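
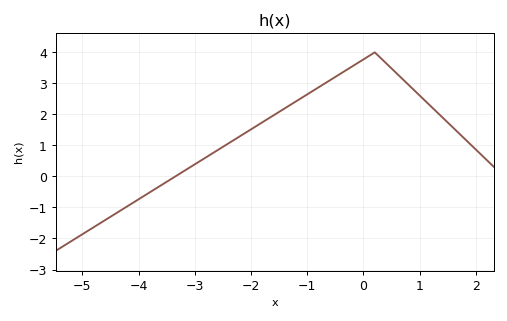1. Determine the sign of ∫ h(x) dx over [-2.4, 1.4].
positive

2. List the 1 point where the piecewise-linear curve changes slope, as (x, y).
(0.2, 4)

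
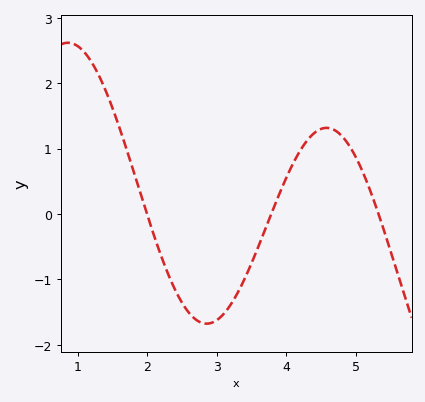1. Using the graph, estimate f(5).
0.868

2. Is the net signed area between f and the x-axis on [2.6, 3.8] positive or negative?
negative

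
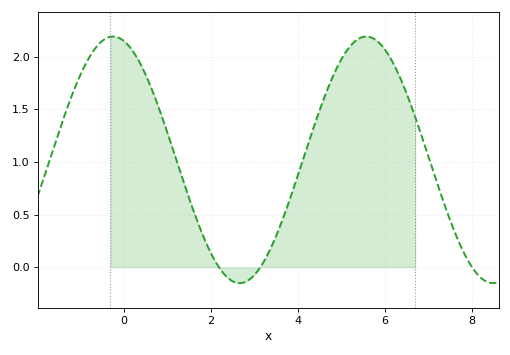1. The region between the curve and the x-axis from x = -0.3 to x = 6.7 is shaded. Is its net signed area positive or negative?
positive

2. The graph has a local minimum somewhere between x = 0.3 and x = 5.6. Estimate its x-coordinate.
2.67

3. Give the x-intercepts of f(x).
2.19, 3.14, 8.01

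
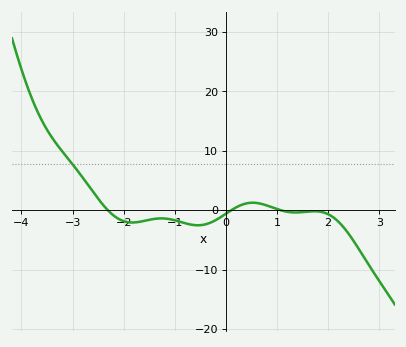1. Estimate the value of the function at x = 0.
-1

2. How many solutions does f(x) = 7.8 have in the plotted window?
1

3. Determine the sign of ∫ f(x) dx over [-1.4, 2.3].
negative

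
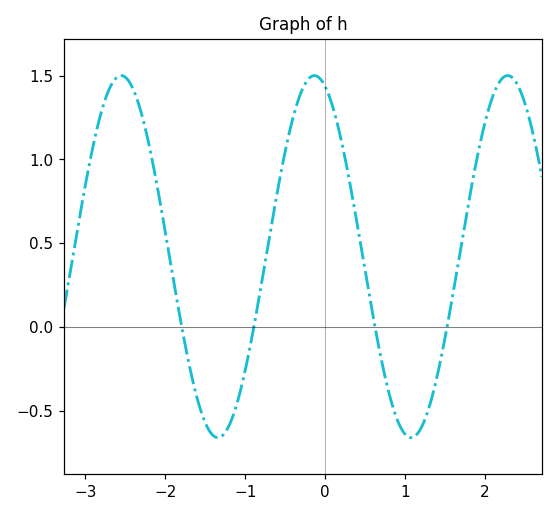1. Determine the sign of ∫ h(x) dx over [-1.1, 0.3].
positive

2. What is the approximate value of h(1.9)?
1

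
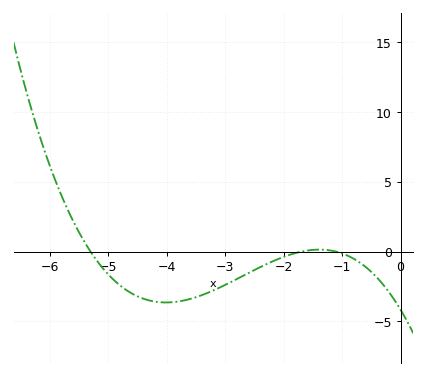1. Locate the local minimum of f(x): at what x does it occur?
-4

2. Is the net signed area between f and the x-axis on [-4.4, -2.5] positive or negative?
negative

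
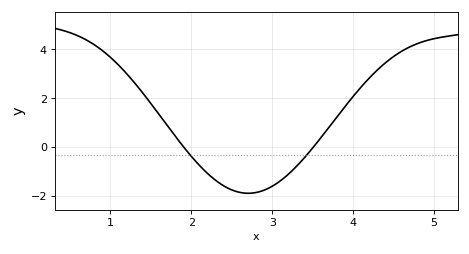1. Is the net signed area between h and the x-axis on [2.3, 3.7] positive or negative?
negative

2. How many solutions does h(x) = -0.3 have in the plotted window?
2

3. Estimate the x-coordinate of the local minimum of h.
2.7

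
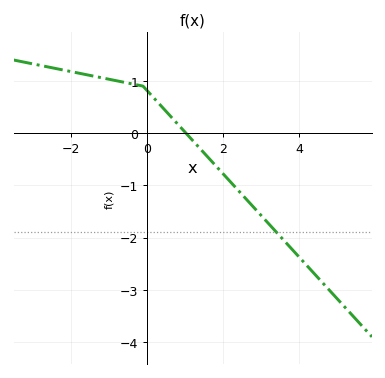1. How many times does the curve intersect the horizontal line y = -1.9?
1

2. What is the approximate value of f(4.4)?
-2.7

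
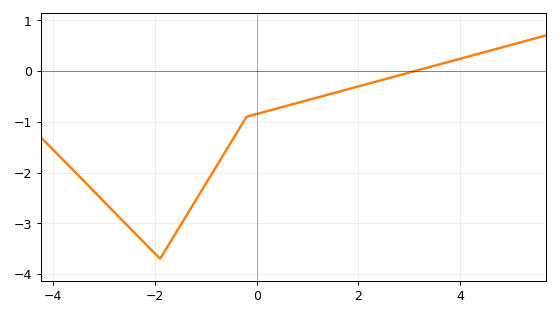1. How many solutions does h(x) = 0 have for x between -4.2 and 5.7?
1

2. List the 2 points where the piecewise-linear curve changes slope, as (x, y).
(-1.9, -3.7); (-0.2, -0.9)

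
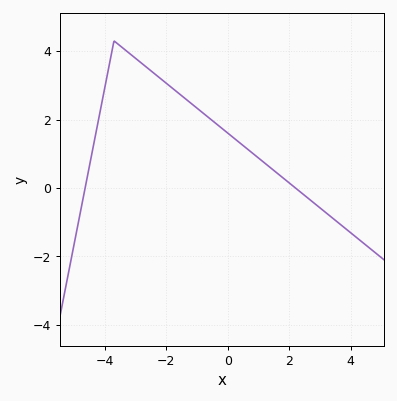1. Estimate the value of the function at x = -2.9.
3.8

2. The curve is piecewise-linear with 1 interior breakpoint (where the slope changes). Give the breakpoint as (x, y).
(-3.7, 4.3)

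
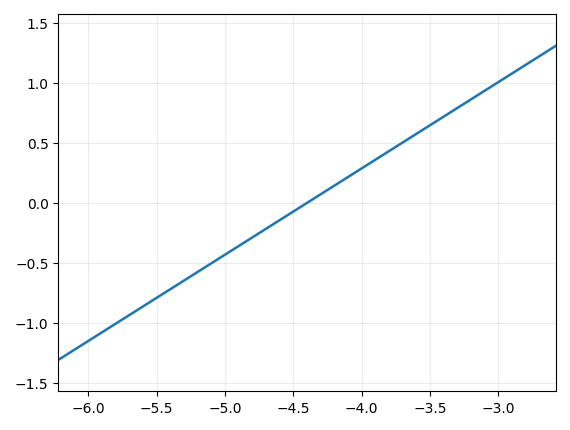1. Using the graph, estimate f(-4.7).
-0.216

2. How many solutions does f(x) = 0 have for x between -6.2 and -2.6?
1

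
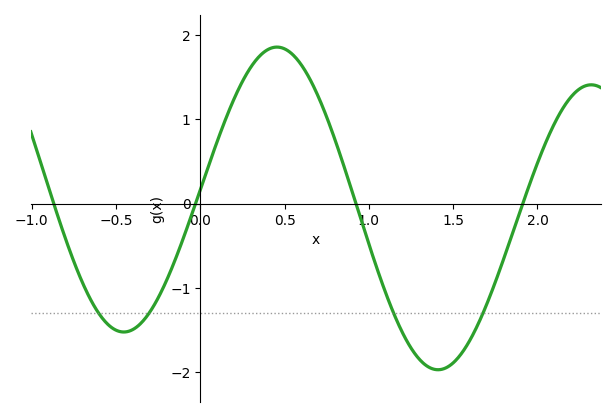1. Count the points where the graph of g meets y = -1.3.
4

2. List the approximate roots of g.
-0.85, -0.05, 0.9, 1.9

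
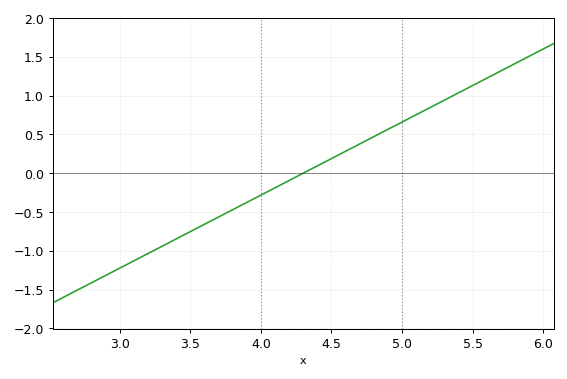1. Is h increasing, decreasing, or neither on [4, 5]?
increasing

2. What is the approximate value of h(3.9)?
-0.376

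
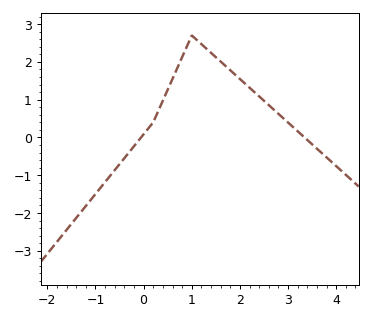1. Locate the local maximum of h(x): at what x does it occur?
0.999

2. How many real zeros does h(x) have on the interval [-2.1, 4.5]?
2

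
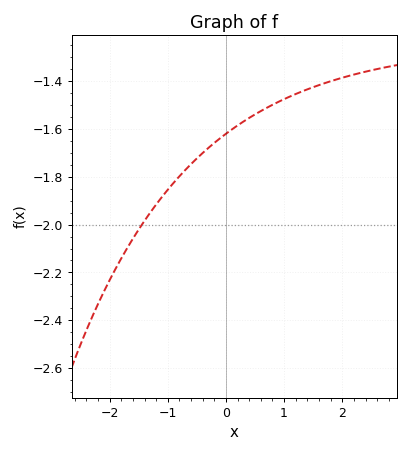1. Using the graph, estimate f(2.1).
-1.38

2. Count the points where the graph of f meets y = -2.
1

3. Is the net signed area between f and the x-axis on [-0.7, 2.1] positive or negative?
negative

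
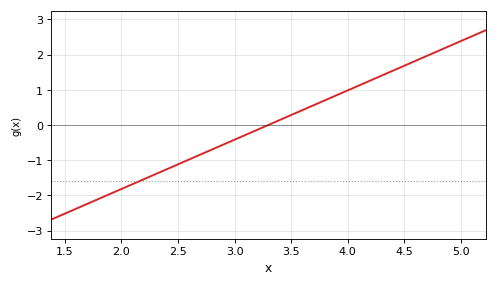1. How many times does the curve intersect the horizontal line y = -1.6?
1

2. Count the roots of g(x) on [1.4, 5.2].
1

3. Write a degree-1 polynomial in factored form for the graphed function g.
y = 1.4(x - 3.3)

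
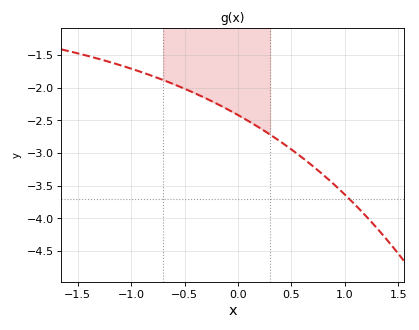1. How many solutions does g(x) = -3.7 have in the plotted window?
1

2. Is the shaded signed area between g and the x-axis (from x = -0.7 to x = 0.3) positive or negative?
negative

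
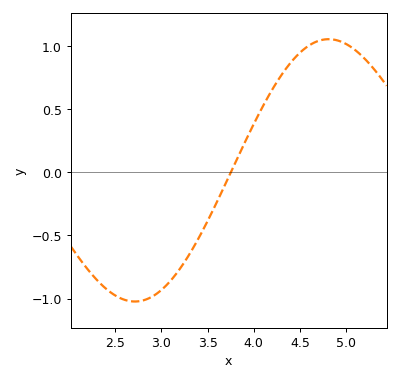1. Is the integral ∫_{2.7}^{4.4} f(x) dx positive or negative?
negative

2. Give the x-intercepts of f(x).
3.75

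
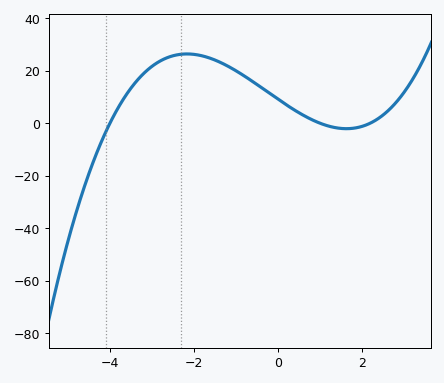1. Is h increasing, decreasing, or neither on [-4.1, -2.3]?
increasing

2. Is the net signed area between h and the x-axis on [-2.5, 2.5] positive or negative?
positive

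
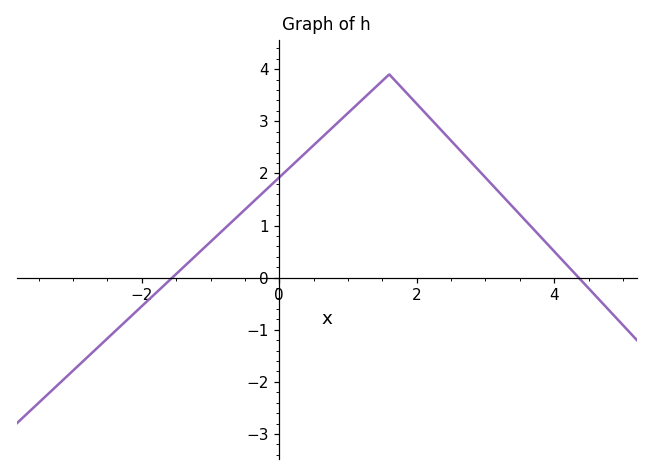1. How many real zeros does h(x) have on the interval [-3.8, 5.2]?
2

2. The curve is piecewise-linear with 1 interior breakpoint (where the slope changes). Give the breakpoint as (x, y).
(1.6, 3.9)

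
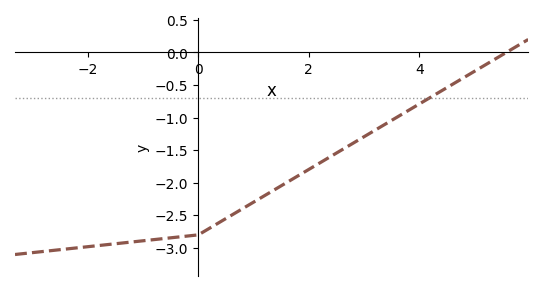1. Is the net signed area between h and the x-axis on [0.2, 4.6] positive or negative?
negative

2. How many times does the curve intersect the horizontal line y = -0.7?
1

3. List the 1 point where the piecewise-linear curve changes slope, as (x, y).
(0, -2.8)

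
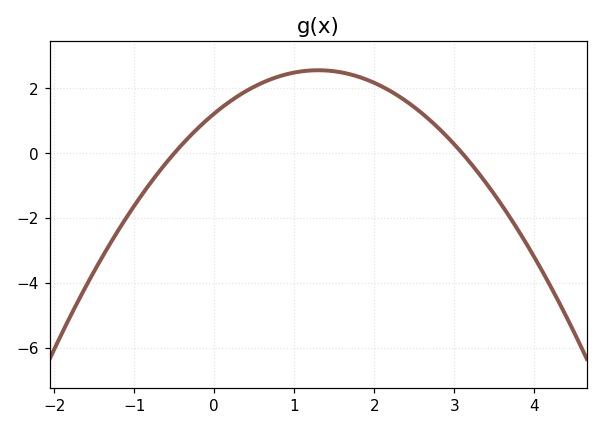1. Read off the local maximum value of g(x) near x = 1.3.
2.56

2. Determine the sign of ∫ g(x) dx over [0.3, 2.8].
positive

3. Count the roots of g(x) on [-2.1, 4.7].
2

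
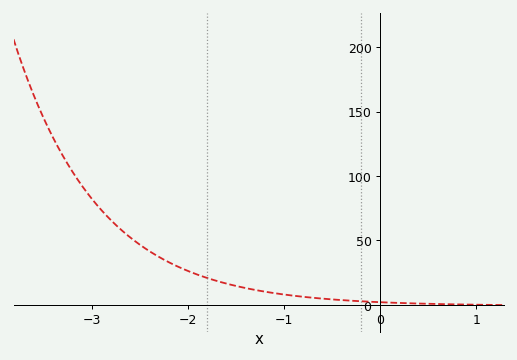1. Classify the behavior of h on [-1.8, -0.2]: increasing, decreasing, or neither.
decreasing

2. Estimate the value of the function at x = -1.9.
23.4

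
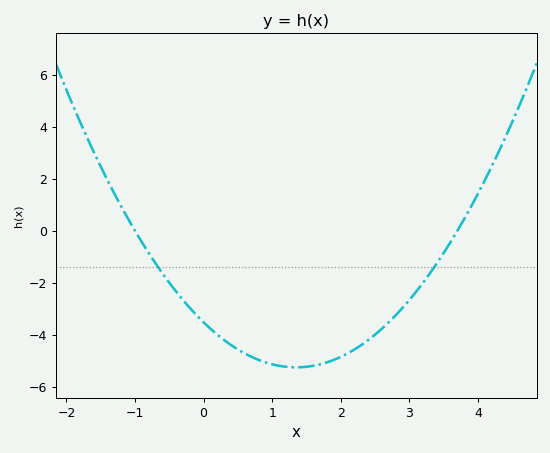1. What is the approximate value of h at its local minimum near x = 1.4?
-5.2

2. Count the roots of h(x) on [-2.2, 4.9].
2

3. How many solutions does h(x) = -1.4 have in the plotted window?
2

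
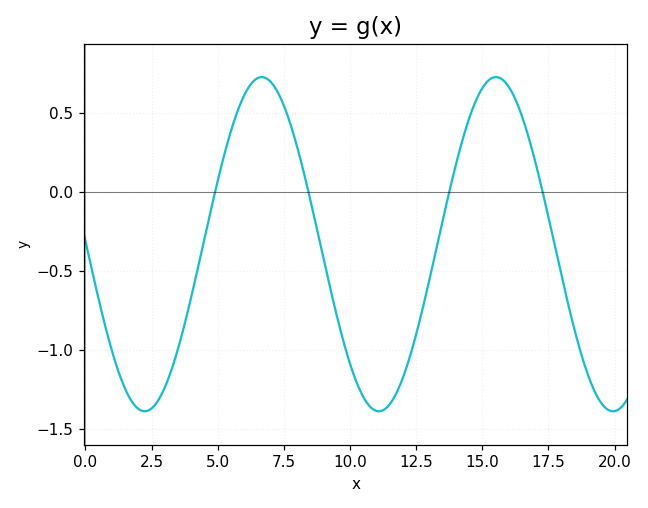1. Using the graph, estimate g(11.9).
-1.2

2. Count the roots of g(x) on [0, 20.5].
4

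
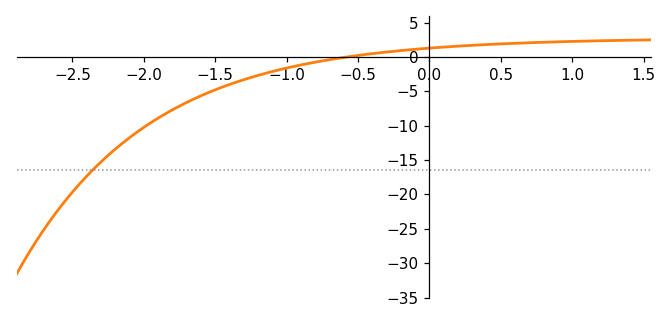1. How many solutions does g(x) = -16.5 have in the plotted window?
1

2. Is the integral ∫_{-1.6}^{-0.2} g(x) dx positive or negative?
negative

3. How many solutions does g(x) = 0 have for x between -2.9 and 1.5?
1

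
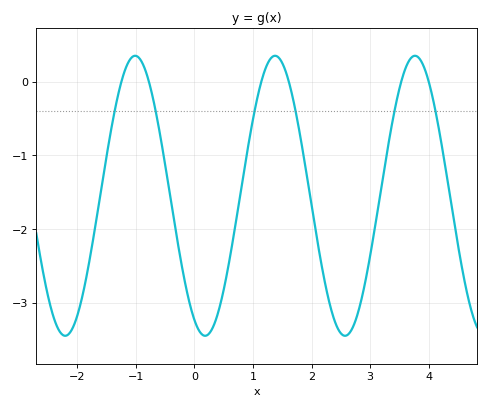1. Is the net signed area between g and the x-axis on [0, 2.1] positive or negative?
negative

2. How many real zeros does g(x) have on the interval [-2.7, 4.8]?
6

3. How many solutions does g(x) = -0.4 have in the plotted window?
6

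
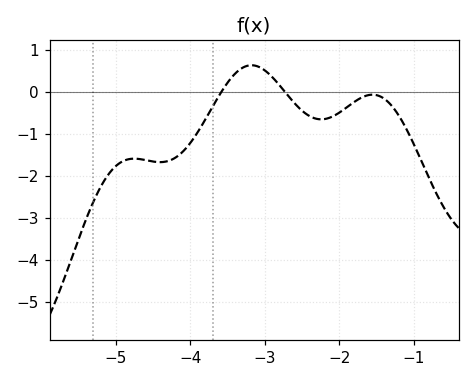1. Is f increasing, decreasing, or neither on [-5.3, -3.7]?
neither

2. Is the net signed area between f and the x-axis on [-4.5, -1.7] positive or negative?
negative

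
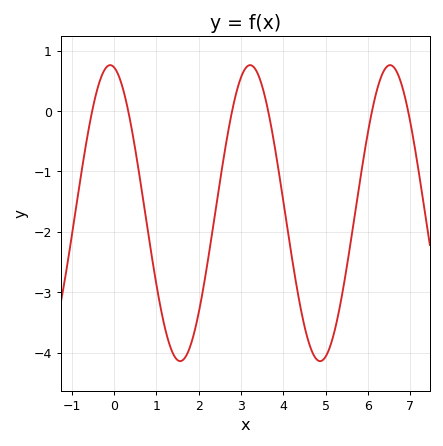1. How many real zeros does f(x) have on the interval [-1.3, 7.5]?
6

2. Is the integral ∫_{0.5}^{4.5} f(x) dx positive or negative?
negative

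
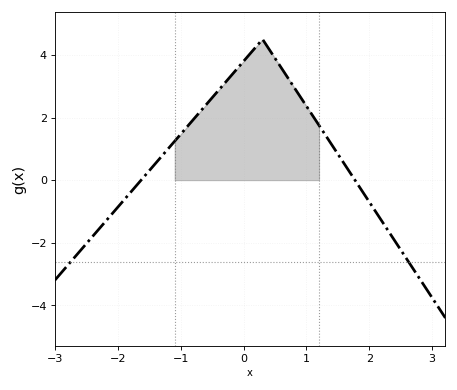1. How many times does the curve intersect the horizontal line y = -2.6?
2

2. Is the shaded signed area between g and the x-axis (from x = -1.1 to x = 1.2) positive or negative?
positive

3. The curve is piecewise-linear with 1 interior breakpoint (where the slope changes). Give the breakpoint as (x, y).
(0.3, 4.5)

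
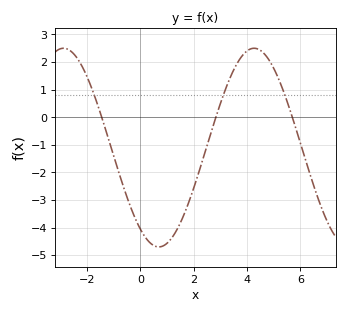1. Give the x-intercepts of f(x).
-1.4, 2.8, 5.6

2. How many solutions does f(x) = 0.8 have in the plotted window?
3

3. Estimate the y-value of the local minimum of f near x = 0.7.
-4.7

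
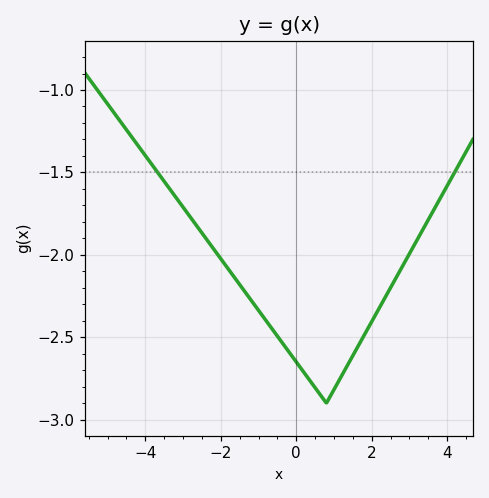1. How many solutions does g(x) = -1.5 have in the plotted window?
2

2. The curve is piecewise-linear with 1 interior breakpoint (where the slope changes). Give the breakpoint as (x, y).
(0.8, -2.9)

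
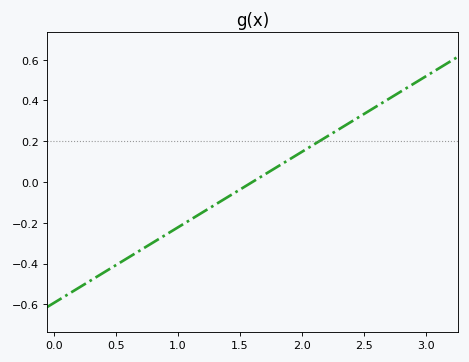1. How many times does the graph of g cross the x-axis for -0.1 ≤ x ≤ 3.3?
1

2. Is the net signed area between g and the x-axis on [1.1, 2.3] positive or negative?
positive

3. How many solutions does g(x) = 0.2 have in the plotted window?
1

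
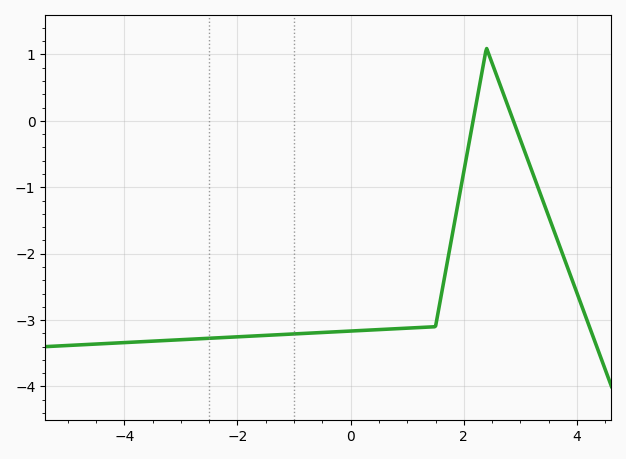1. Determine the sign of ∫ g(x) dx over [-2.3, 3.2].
negative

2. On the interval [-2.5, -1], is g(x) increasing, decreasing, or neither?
increasing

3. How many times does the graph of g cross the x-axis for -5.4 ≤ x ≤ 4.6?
2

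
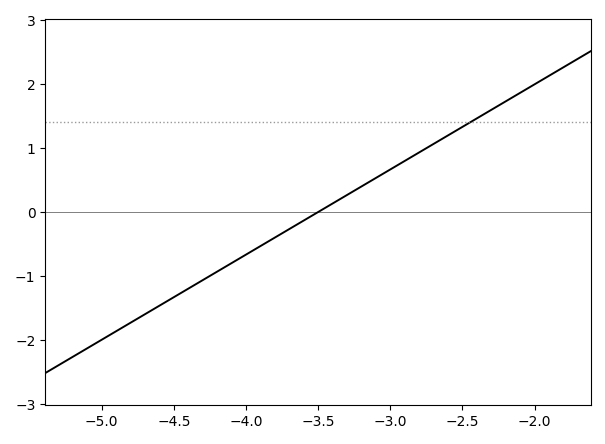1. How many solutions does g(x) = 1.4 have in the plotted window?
1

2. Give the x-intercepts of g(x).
-3.5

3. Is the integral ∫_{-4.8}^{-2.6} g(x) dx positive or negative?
negative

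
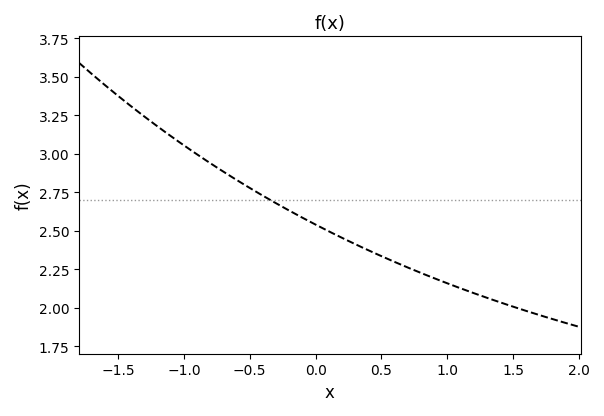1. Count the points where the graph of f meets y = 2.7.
1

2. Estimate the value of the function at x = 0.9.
2.19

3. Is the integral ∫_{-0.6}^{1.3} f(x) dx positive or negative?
positive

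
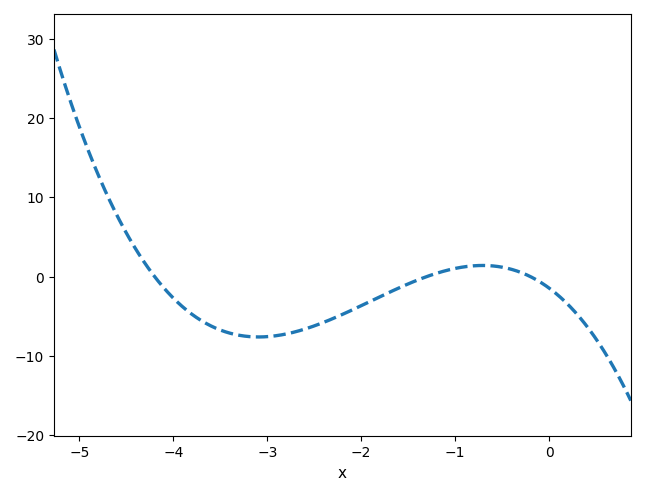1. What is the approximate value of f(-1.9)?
-3.12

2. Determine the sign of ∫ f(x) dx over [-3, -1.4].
negative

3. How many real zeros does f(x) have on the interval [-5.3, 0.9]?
3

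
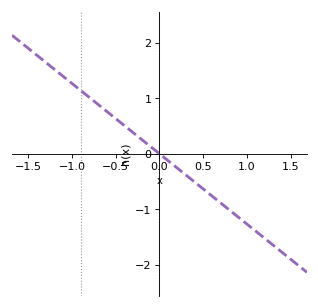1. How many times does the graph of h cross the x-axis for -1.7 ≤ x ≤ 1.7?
1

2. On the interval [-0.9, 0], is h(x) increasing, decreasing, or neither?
decreasing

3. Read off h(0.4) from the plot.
-0.5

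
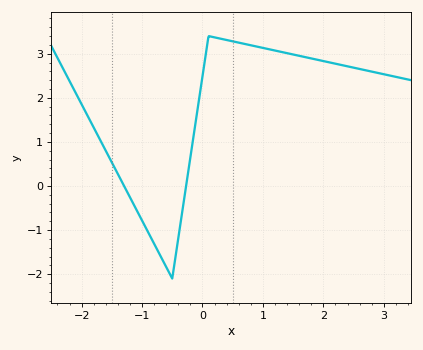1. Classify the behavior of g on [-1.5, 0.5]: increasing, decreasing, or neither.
neither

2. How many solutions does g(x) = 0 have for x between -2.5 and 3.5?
2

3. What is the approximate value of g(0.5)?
3.28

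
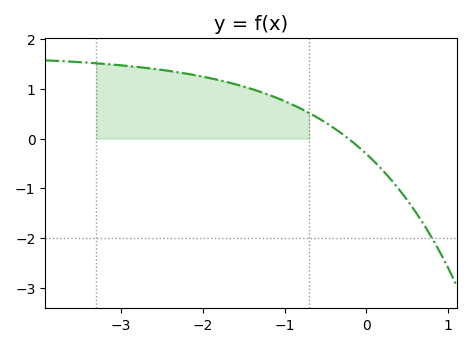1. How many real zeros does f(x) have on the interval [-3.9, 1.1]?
1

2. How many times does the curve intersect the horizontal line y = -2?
1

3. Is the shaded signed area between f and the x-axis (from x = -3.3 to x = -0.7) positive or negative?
positive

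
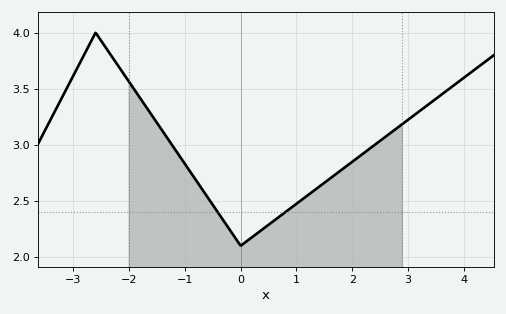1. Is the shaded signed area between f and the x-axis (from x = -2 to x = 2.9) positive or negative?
positive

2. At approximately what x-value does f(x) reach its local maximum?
-2.6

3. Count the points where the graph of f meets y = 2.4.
2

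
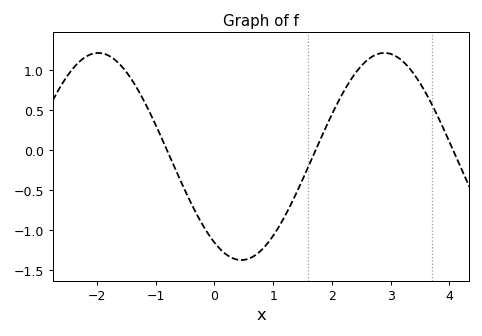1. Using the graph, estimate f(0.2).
-1.3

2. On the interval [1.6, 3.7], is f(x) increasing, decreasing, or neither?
neither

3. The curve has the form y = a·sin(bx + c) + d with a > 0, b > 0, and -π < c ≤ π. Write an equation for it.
y = 1.29sin(1.29x - 2.16) - 0.08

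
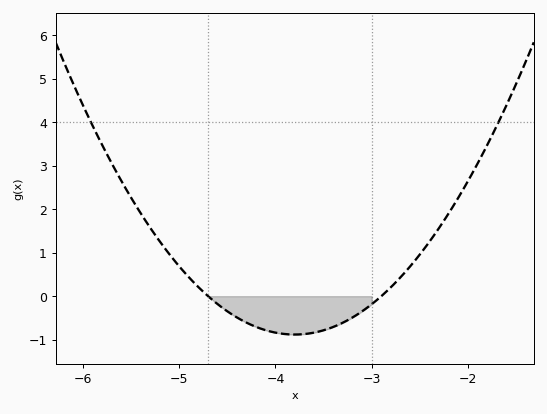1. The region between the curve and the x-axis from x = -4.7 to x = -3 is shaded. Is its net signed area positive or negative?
negative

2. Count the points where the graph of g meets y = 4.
2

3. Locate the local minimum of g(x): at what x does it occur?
-3.8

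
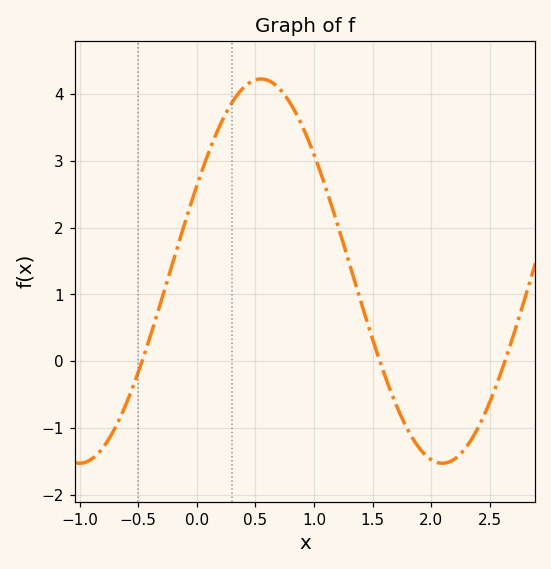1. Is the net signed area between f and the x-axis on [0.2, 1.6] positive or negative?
positive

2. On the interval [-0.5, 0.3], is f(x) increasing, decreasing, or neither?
increasing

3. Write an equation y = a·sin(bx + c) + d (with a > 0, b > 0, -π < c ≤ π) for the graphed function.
y = 2.88sin(2x + 0.46) + 1.35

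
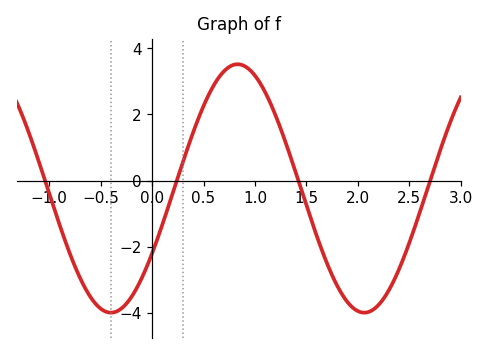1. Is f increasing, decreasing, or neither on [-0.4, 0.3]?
increasing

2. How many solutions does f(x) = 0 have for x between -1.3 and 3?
4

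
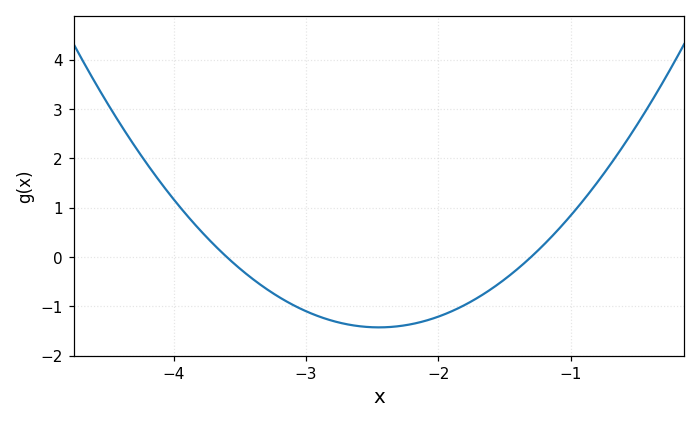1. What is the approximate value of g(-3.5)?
-0.2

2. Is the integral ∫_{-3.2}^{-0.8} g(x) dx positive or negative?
negative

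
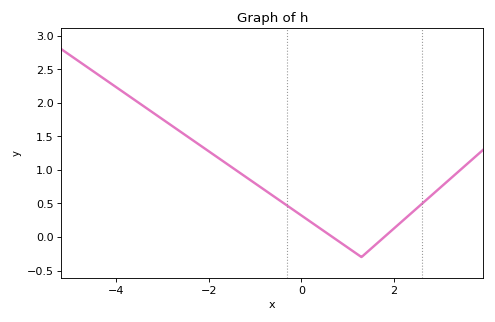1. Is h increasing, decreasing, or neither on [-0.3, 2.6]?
neither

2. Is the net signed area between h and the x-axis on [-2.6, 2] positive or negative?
positive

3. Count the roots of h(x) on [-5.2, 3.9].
2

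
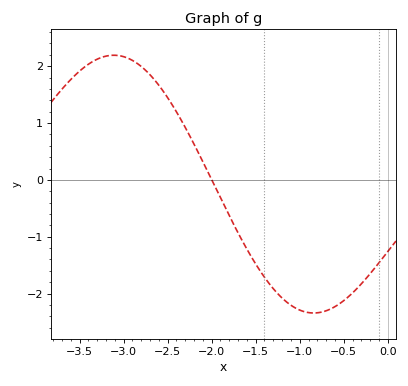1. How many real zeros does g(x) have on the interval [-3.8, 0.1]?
1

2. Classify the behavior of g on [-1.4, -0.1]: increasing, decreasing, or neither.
neither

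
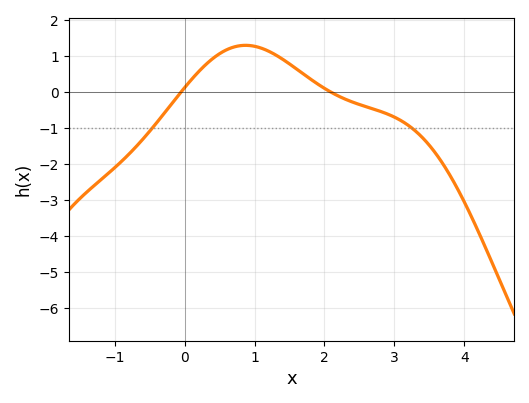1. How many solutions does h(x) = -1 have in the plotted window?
2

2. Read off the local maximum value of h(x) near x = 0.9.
1.31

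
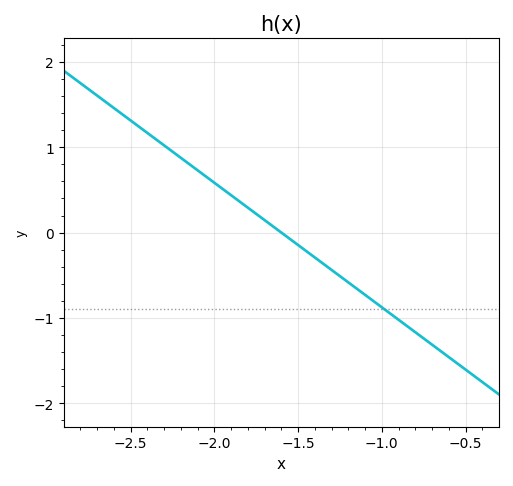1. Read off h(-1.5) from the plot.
-0.1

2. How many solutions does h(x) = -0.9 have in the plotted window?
1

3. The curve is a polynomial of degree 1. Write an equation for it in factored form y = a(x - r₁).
y = -1.46(x + 1.6)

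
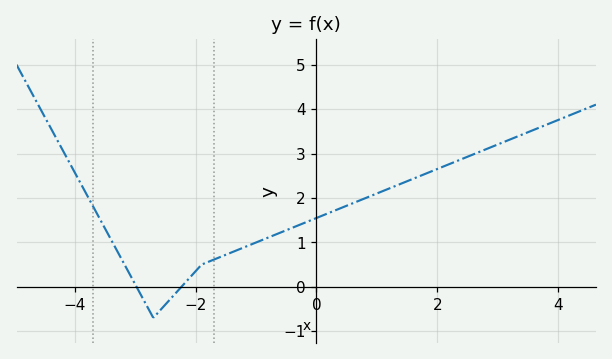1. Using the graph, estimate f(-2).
0.4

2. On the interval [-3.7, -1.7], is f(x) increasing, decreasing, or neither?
neither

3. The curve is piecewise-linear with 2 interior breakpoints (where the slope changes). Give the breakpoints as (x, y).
(-2.7, -0.7); (-1.9, 0.5)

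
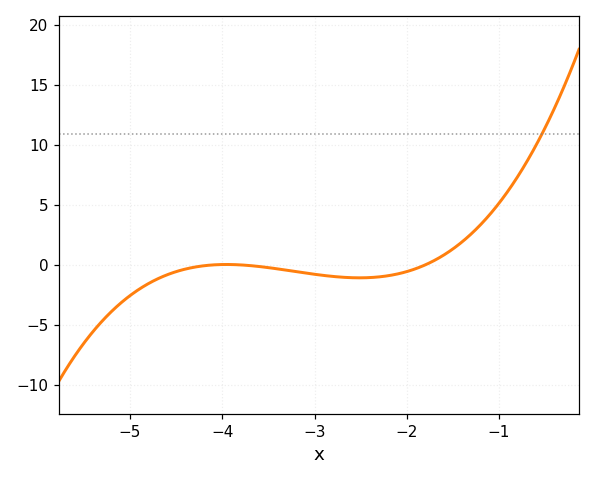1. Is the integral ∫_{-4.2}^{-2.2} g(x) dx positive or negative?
negative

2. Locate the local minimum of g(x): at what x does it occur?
-2.5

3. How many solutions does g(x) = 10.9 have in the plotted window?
1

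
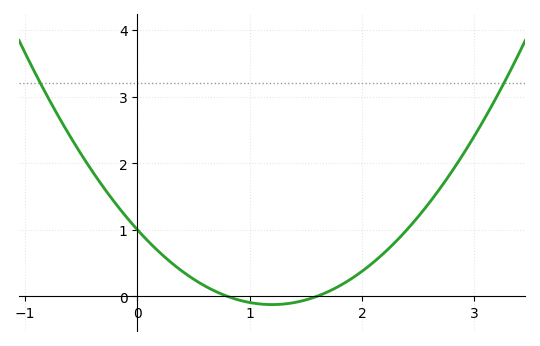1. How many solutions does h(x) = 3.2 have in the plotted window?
2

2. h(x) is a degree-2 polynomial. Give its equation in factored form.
y = 0.78(x - 0.8)(x - 1.6)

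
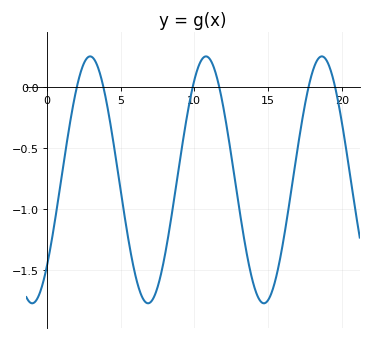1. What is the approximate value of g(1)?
-0.74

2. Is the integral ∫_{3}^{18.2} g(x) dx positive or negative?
negative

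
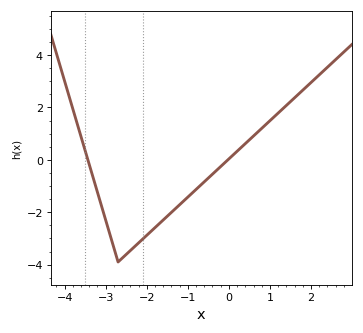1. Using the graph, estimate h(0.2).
0.4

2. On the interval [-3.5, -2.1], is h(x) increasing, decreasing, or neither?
neither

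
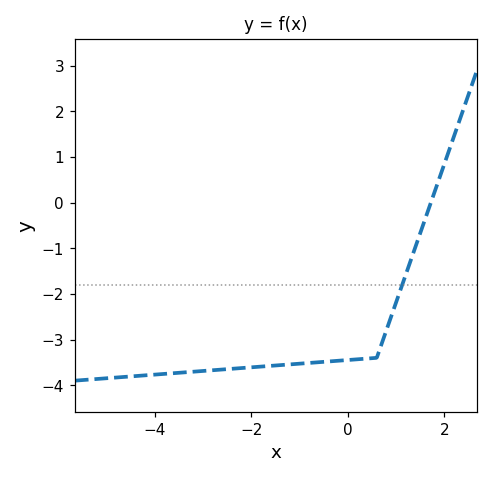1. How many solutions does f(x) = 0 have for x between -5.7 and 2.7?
1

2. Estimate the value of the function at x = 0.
-3.45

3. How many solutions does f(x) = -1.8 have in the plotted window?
1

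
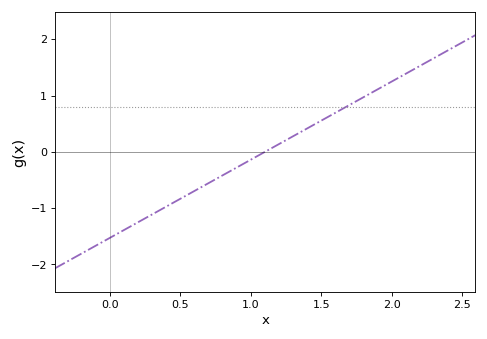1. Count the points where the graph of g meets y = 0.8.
1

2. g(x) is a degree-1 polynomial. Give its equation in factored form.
y = 1.39(x - 1.1)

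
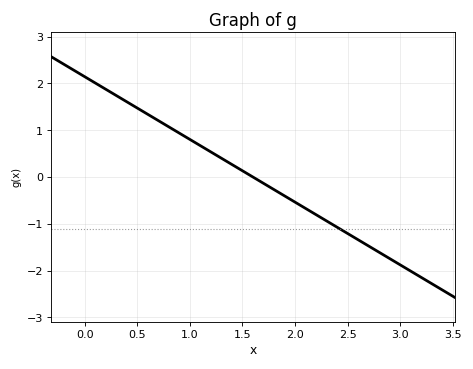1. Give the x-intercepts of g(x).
1.6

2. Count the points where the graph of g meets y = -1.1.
1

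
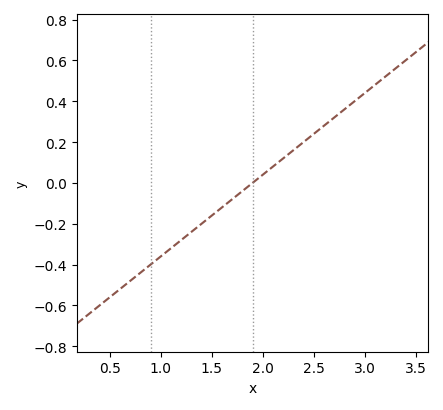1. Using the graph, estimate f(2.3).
0.16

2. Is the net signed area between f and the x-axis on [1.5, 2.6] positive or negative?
positive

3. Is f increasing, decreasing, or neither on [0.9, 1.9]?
increasing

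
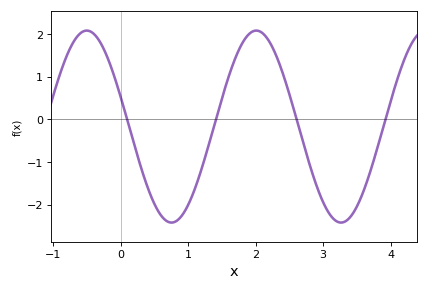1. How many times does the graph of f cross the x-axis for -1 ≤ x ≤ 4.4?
4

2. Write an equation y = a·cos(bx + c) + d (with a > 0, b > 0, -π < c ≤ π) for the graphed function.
y = 2.25cos(2.5x + 1.3) - 0.17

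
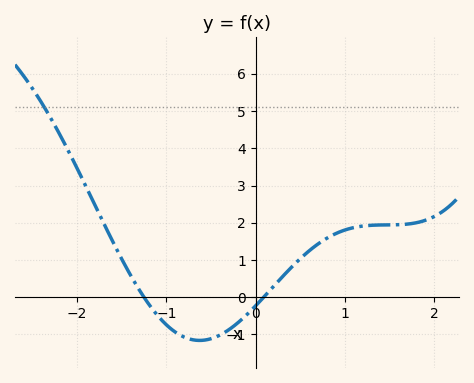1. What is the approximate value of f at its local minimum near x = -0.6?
-1.16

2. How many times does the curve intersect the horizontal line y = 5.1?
1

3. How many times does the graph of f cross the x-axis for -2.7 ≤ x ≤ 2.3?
2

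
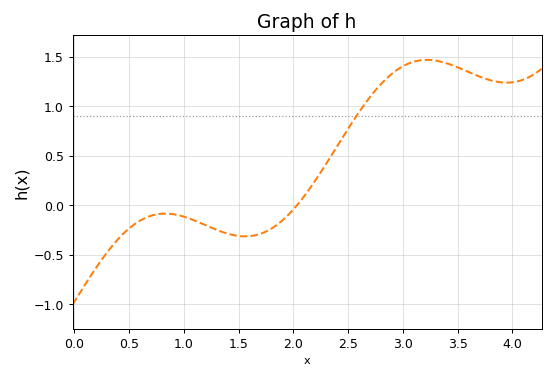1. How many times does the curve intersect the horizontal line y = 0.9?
1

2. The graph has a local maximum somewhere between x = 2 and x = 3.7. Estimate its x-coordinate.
3.2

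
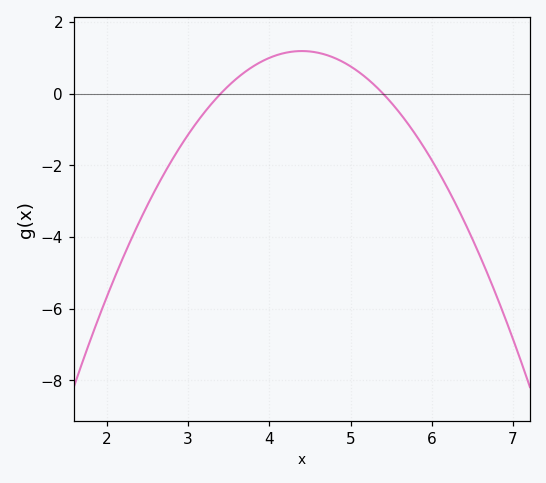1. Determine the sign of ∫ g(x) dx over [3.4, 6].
positive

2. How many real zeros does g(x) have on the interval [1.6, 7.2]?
2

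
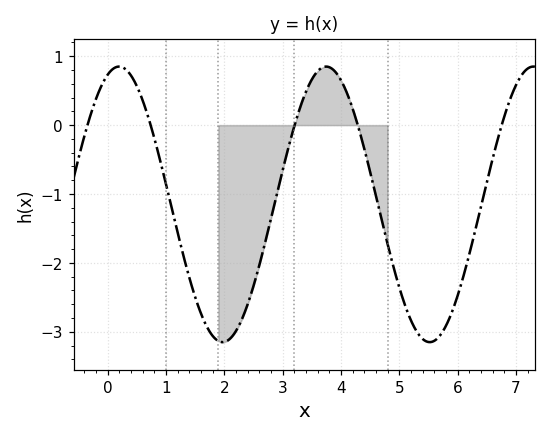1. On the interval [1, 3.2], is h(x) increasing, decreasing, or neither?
neither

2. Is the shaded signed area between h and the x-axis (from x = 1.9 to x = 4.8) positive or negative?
negative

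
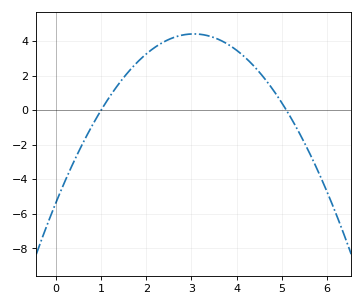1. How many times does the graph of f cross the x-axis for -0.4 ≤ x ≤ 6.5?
2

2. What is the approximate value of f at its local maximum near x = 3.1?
4.4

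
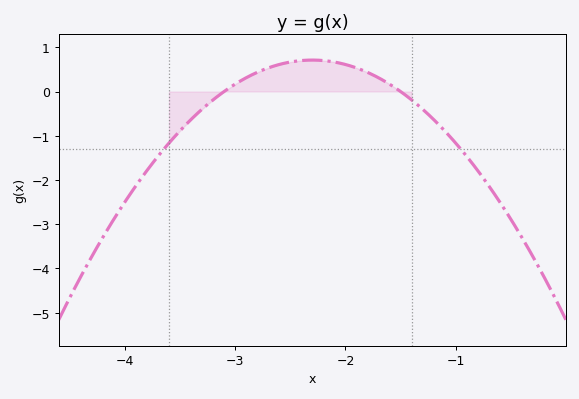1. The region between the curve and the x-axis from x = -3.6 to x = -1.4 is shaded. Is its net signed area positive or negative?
positive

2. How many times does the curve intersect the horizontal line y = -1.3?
2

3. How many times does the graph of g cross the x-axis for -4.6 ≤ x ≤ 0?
2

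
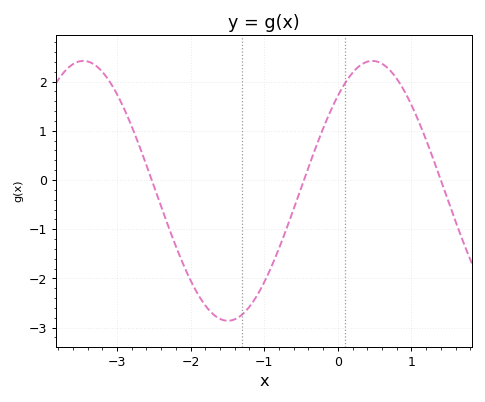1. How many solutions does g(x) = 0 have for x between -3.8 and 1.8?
3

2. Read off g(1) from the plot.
1.53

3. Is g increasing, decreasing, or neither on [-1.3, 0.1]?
increasing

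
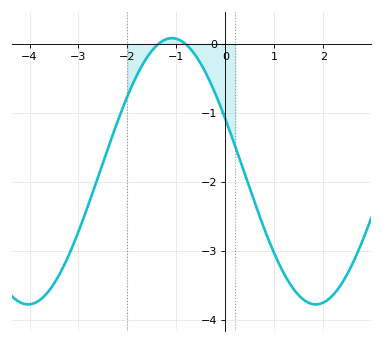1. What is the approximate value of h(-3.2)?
-3.1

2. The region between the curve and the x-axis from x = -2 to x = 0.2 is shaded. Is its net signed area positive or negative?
negative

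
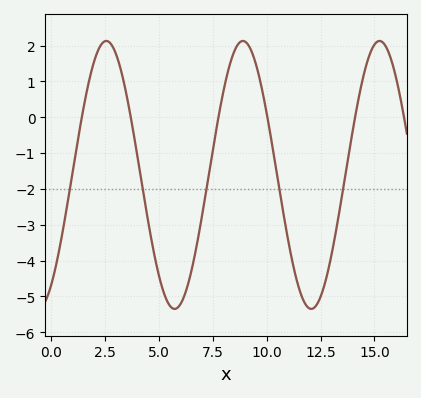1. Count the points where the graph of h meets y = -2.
5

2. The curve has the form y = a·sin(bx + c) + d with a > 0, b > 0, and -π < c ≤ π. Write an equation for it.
y = 3.74sin(0.99x - 0.95) - 1.61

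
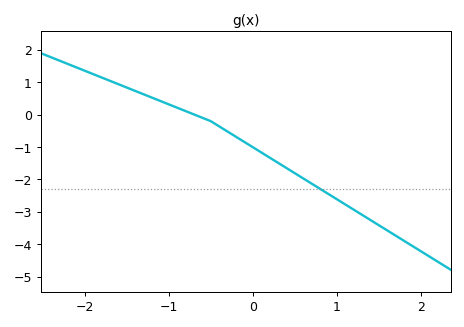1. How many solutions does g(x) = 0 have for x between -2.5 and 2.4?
1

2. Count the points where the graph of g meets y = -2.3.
1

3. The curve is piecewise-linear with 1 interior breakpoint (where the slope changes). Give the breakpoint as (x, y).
(-0.5, -0.2)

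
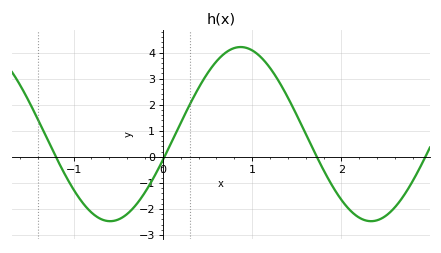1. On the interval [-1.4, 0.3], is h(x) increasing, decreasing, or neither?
neither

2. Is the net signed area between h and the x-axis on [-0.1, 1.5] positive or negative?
positive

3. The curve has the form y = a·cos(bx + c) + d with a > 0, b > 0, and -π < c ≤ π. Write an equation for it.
y = 3.34cos(2.15x - 1.87) + 0.87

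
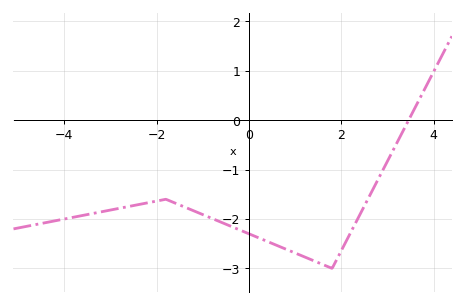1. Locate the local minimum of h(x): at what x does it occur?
1.8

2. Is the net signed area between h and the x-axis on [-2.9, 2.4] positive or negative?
negative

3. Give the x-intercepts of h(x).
3.4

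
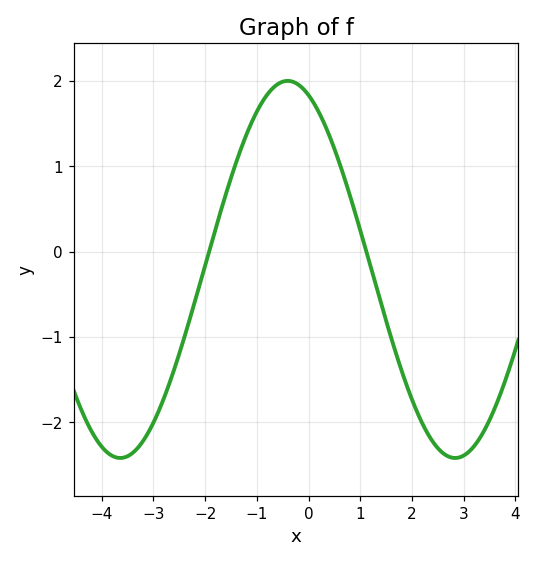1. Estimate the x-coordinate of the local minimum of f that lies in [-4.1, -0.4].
-3.6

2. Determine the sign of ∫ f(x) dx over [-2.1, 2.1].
positive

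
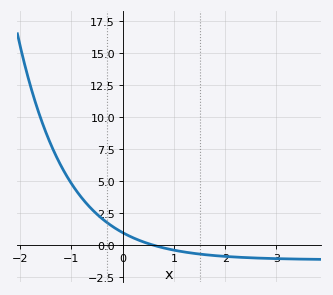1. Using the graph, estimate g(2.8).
-1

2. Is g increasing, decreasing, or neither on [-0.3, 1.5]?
decreasing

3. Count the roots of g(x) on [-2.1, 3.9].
1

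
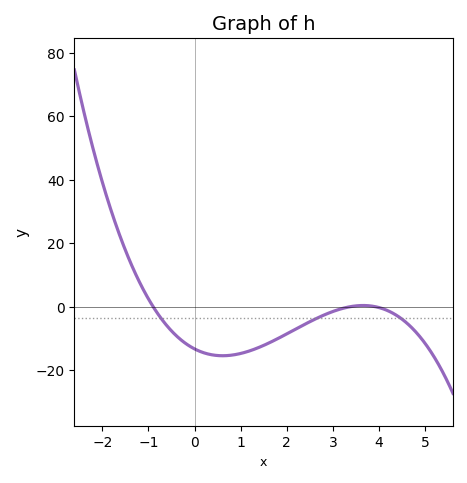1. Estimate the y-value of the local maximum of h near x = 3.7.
0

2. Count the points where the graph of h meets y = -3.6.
3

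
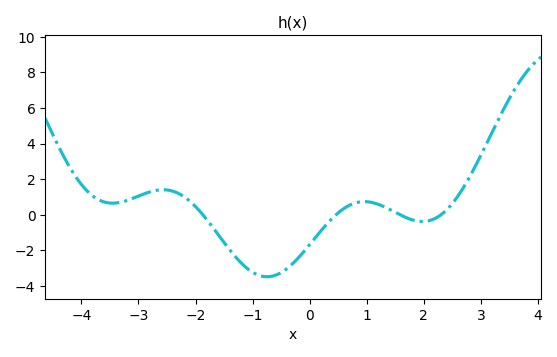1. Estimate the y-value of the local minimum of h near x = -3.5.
0.6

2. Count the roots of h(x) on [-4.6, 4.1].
4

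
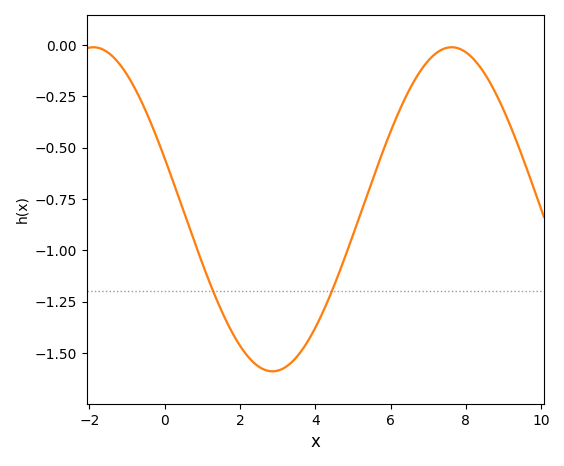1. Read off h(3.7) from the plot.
-1.48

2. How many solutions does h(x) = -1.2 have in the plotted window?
2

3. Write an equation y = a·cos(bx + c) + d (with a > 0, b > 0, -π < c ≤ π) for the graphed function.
y = 0.79cos(0.66x + 1.3) - 0.8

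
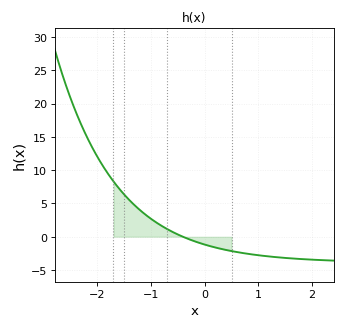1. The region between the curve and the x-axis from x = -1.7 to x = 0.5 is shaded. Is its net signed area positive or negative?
positive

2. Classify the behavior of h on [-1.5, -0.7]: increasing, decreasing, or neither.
decreasing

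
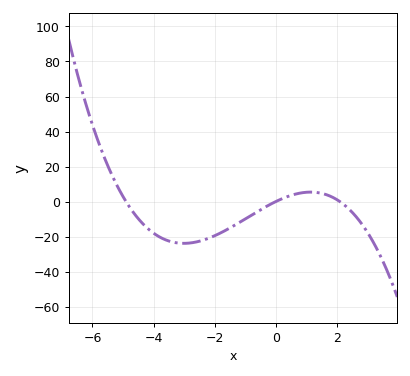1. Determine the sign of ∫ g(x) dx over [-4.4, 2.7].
negative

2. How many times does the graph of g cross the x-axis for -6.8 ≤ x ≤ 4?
3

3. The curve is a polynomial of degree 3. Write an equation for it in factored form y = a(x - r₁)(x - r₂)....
y = -0.82(x + 4.9)(x - 0)(x - 2.1)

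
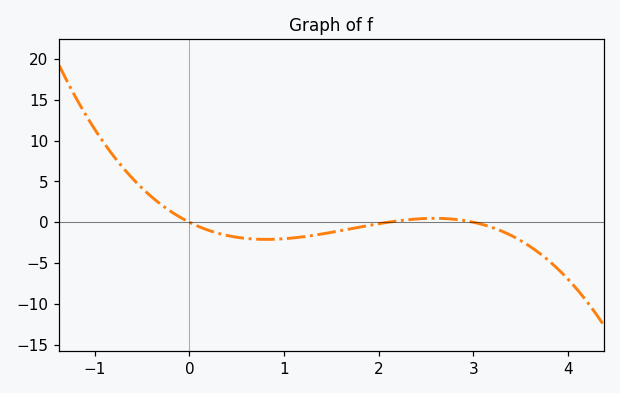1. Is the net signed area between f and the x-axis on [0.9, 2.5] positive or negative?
negative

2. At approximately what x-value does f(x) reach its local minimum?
0.8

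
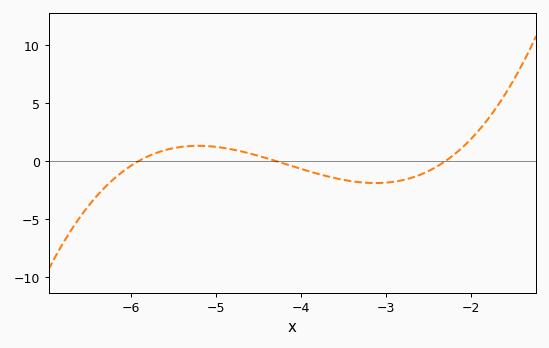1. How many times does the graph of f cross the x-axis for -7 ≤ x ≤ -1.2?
3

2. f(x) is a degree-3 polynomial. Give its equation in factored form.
y = 0.71(x + 5.9)(x + 4.3)(x + 2.3)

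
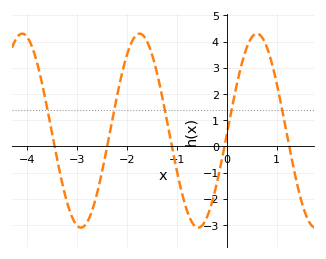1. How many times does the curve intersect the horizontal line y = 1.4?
5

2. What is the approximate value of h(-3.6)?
1.43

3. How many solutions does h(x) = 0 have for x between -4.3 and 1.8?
5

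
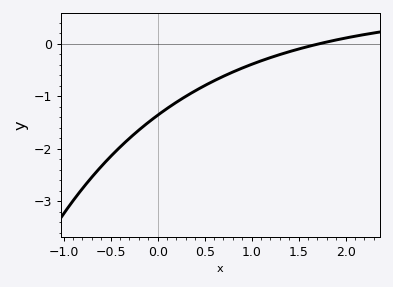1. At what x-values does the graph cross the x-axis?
1.71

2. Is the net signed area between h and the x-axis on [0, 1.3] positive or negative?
negative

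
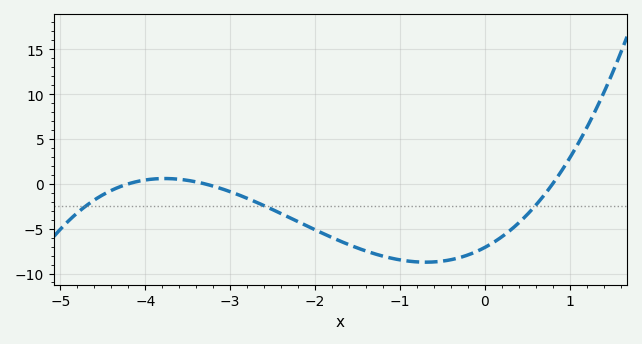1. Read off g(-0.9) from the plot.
-8.62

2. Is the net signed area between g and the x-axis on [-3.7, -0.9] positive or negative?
negative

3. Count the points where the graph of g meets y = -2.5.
3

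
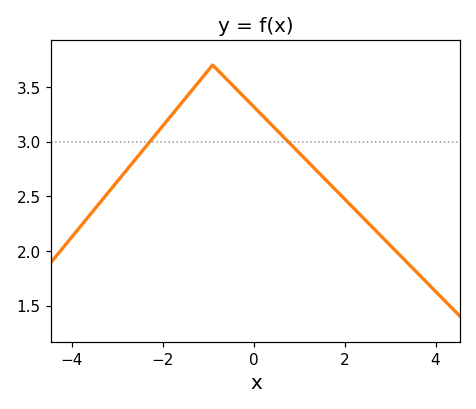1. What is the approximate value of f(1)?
2.9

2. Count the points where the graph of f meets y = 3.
2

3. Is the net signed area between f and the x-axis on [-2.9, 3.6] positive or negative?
positive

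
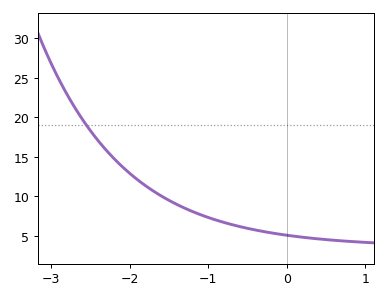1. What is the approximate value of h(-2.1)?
14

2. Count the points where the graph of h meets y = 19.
1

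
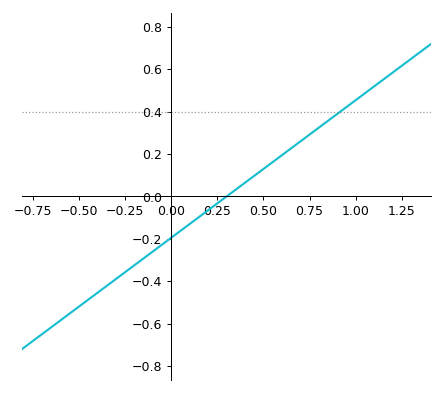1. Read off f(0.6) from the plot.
0.195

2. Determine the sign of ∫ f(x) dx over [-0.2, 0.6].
negative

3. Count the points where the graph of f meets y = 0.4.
1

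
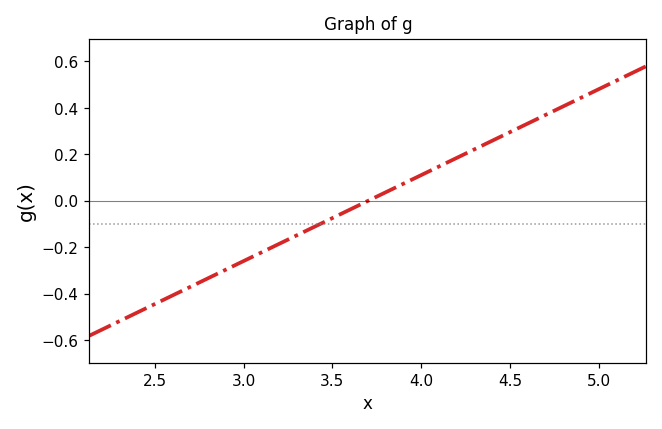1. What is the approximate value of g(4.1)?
0.148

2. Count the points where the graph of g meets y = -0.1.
1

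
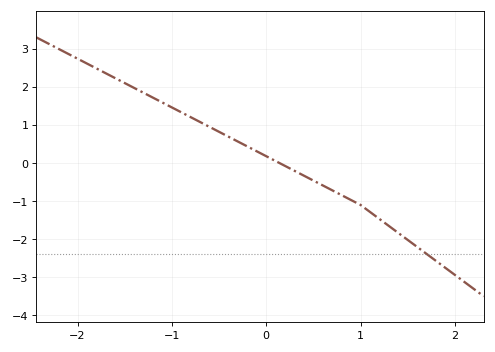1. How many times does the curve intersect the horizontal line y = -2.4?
1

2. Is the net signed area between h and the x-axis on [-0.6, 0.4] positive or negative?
positive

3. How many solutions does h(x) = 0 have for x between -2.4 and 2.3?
1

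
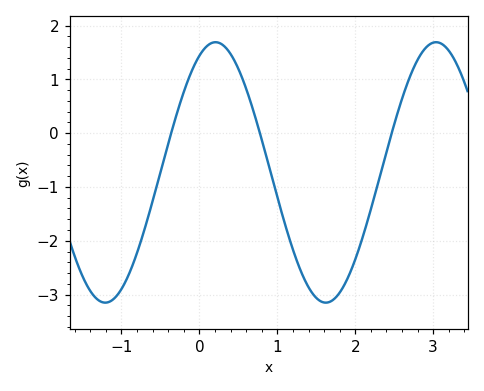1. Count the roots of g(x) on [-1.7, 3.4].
3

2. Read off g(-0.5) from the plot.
-0.726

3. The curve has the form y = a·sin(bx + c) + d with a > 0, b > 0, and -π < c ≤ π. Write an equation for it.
y = 2.42sin(2.22x + 1.11) - 0.73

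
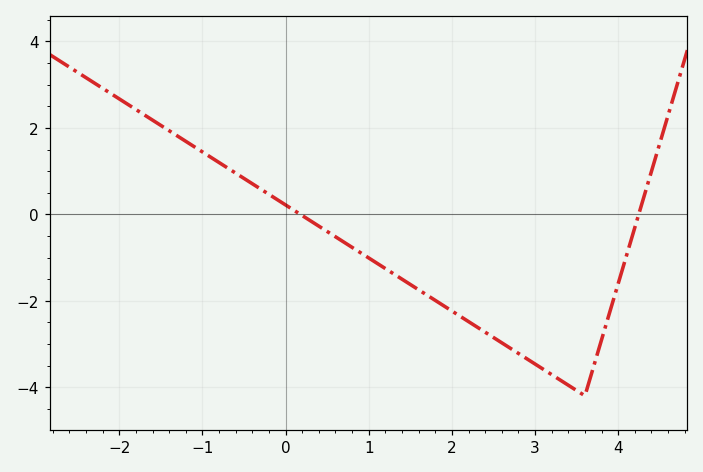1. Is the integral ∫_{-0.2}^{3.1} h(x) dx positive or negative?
negative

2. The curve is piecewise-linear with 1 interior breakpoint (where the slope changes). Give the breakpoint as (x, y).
(3.6, -4.2)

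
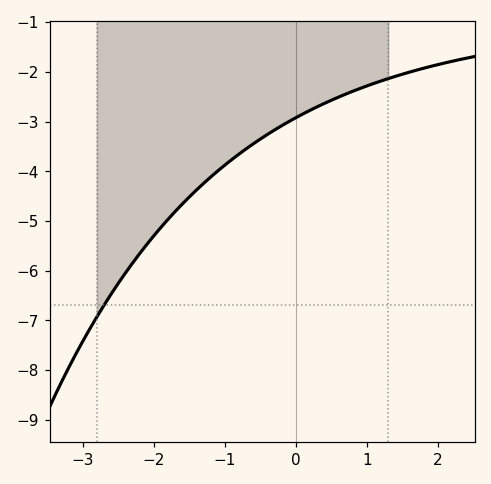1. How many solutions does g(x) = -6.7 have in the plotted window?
1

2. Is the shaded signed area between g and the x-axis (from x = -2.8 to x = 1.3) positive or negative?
negative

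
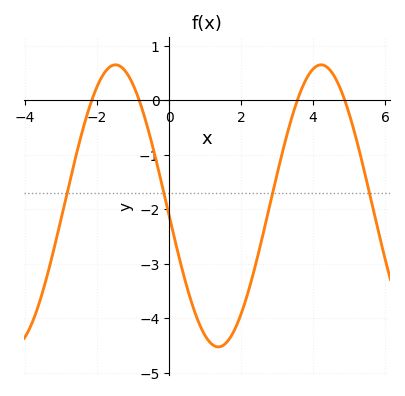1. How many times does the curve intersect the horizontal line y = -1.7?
4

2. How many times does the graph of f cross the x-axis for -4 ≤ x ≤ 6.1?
4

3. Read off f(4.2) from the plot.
0.6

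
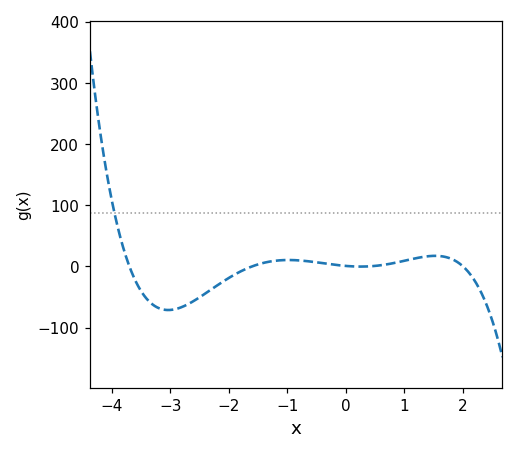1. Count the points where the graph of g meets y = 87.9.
1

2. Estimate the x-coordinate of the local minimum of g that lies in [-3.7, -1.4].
-3.03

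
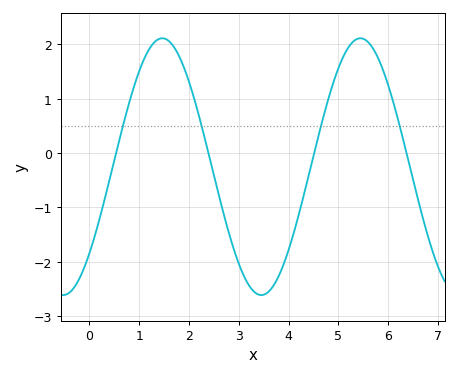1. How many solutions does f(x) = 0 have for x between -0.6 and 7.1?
4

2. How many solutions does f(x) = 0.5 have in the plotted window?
4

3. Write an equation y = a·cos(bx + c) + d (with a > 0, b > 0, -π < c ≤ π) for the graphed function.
y = 2.36cos(1.58x - 2.31) - 0.25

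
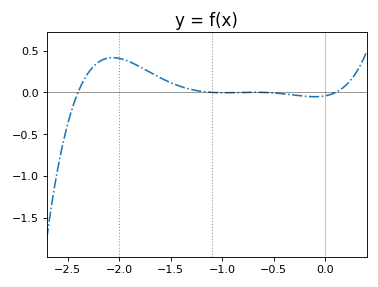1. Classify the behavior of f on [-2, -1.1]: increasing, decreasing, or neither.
decreasing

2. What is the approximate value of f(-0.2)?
-0.05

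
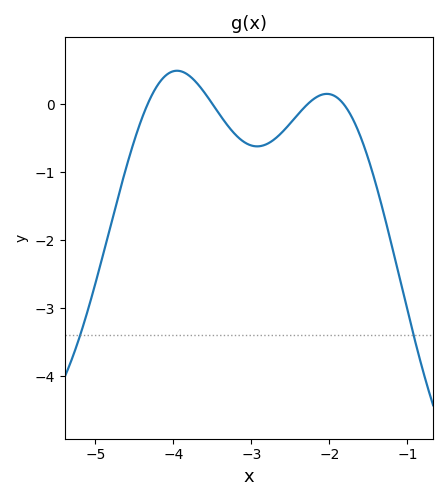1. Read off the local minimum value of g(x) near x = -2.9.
-0.6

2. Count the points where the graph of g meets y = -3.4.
2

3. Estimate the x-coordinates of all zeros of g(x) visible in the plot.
-4.3, -3.5, -2.3, -1.8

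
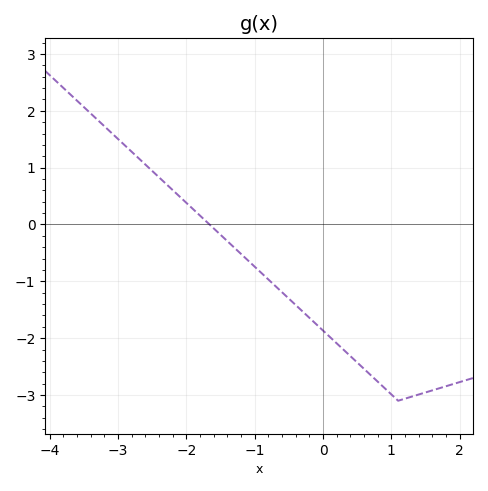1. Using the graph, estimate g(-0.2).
-1.6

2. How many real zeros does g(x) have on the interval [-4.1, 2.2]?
1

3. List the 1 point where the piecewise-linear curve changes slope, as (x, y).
(1.1, -3.1)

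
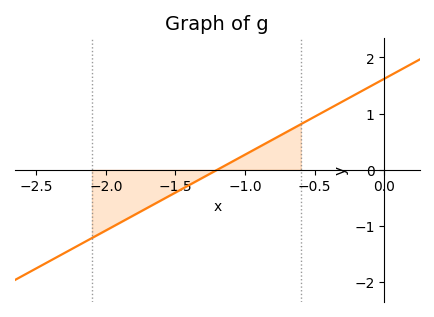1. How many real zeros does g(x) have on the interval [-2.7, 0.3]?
1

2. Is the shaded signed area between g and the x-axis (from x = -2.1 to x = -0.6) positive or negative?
negative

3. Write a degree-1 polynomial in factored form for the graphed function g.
y = 1.35(x + 1.2)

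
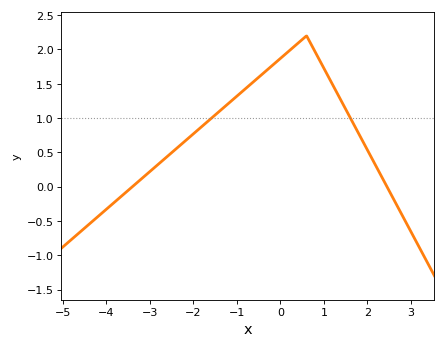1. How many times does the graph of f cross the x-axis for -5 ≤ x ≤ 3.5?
2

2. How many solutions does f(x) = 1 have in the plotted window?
2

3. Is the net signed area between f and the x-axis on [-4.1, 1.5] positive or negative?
positive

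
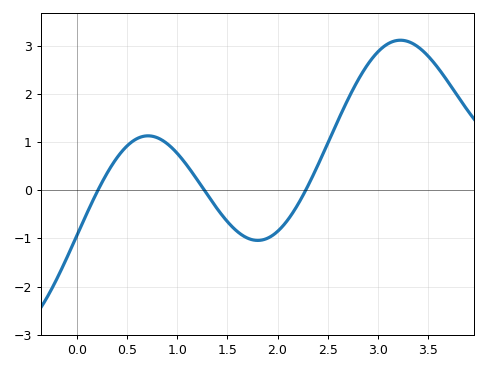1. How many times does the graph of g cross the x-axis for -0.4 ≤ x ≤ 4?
3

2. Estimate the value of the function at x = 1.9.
-1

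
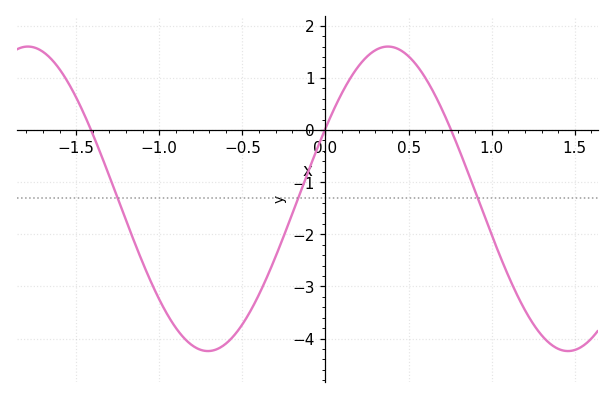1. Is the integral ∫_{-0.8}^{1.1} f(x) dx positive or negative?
negative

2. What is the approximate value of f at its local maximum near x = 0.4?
1.6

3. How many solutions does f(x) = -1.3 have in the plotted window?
3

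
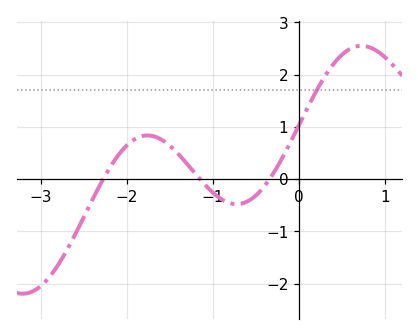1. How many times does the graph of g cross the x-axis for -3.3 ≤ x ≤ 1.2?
3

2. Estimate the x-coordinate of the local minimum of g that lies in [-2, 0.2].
-0.7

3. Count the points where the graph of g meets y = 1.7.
1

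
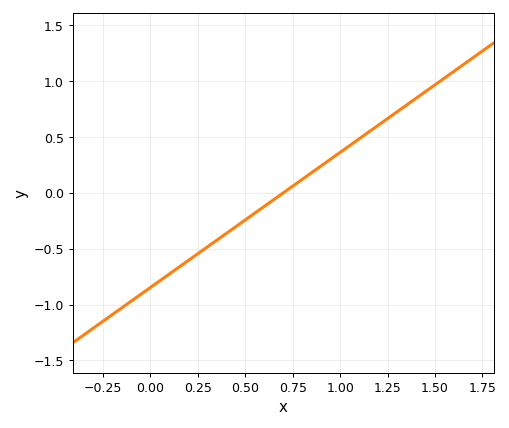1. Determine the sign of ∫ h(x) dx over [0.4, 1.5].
positive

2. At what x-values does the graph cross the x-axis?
0.7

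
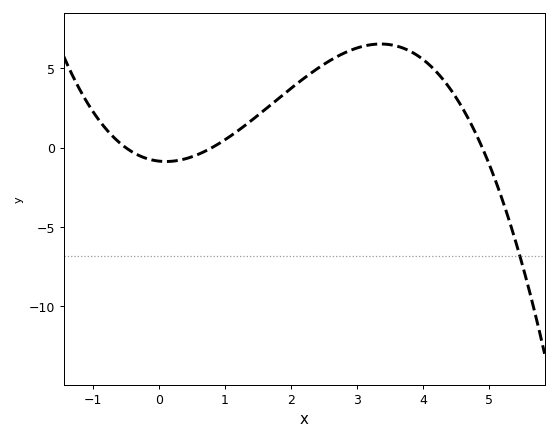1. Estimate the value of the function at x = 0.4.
-0.5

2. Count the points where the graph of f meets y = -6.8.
1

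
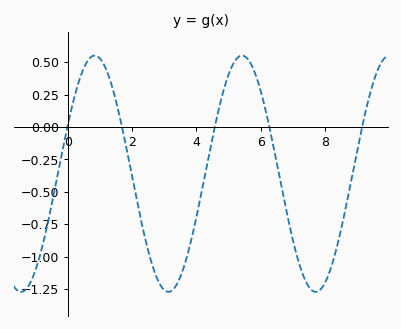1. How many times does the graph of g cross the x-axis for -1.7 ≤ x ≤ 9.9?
5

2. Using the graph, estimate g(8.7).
-0.556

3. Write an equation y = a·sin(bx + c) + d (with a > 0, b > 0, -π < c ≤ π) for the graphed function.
y = 0.91sin(1.37x + 0.43) - 0.36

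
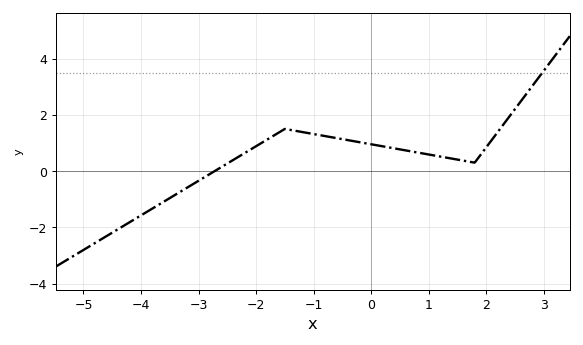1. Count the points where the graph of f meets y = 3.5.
1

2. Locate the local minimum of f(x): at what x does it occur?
1.8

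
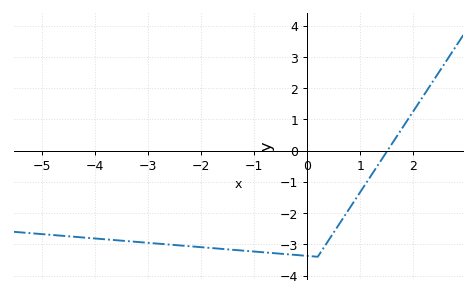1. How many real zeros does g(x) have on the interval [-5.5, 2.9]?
1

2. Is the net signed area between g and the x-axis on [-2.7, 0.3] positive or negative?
negative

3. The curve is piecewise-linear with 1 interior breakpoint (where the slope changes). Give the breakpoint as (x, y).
(0.2, -3.4)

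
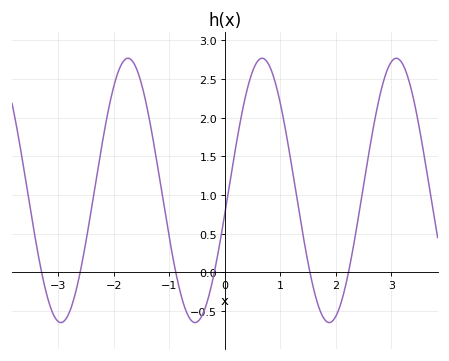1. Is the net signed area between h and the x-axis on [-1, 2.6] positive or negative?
positive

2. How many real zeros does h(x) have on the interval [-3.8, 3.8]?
6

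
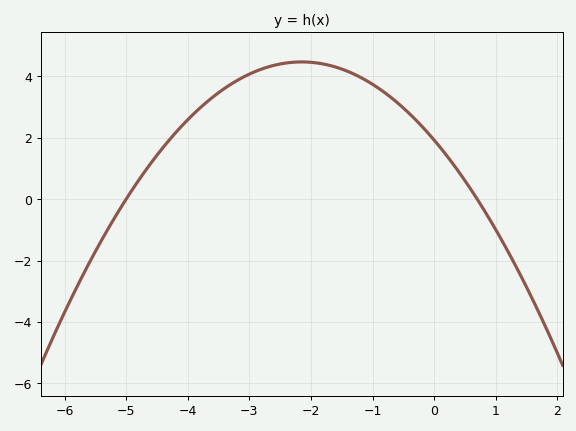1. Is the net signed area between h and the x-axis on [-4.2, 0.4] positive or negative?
positive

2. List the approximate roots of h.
-5, 0.7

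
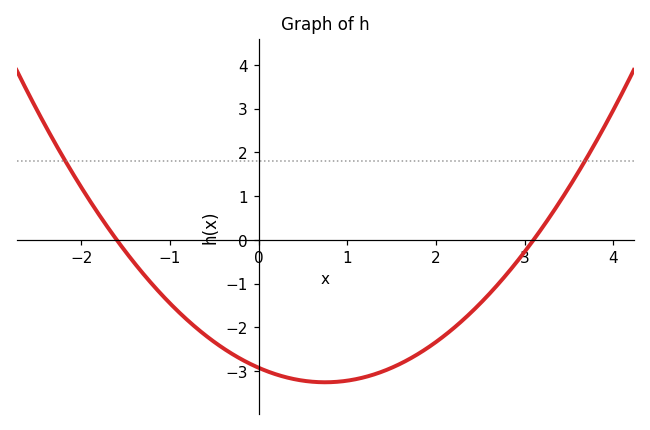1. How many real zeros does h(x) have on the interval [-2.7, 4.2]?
2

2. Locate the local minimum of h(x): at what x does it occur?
0.75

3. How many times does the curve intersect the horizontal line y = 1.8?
2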